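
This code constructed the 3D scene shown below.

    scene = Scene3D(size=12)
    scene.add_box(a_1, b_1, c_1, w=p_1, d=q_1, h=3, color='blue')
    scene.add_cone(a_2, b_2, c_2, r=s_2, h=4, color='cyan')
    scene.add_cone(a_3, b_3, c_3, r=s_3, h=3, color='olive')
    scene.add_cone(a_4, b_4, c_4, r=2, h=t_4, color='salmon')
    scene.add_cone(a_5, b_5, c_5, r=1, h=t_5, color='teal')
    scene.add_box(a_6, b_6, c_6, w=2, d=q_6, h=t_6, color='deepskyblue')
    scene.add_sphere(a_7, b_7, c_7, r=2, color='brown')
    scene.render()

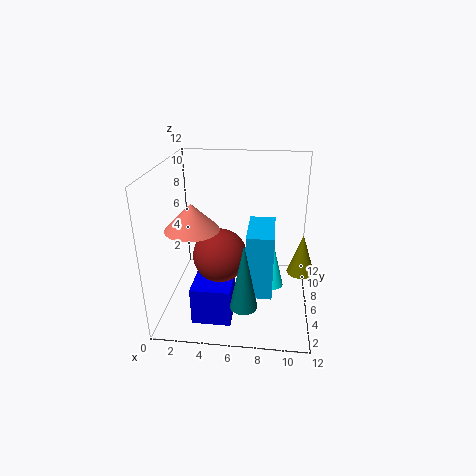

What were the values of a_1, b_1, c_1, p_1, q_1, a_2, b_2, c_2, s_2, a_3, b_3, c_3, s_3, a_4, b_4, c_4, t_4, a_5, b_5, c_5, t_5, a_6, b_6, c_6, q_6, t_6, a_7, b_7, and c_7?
a_1 = 3
b_1 = 1
c_1 = 1
p_1 = 3
q_1 = 3
a_2 = 9
b_2 = 7
c_2 = 1
s_2 = 1
a_3 = 11
b_3 = 3
c_3 = 5
s_3 = 1
a_4 = 3
b_4 = 3
c_4 = 8
t_4 = 2
a_5 = 7
b_5 = 1
c_5 = 3
t_5 = 5
a_6 = 7
b_6 = 2
c_6 = 3
q_6 = 4
t_6 = 5
a_7 = 5
b_7 = 3
c_7 = 6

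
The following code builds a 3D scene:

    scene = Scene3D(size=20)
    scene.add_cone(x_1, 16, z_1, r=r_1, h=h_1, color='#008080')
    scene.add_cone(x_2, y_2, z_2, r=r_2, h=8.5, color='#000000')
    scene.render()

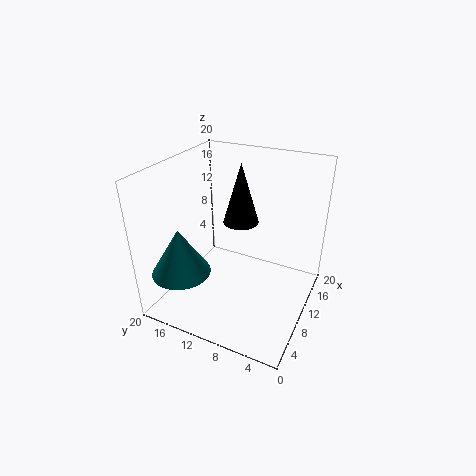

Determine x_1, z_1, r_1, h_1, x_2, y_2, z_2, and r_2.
x_1 = 4.5, z_1 = 6, r_1 = 4, h_1 = 6.5, x_2 = 12, y_2 = 10.5, z_2 = 11.5, r_2 = 2.5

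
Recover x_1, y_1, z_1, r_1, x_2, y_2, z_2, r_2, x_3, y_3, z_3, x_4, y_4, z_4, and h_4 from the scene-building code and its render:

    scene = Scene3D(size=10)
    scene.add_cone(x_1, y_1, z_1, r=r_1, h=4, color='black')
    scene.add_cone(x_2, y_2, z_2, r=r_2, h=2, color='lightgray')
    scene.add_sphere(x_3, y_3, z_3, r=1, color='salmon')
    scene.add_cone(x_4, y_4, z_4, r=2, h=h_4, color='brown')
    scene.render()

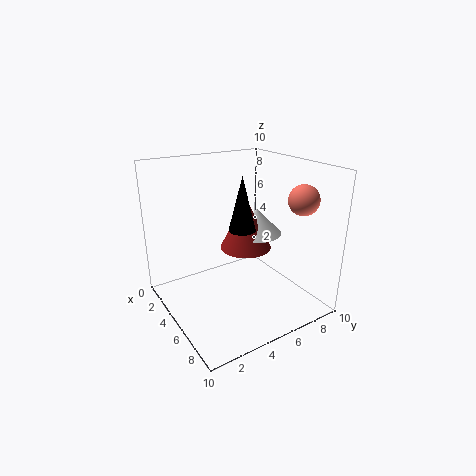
x_1 = 4; y_1 = 6; z_1 = 5; r_1 = 1; x_2 = 3; y_2 = 8; z_2 = 4; r_2 = 2; x_3 = 8; y_3 = 8; z_3 = 8; x_4 = 3; y_4 = 7; z_4 = 3; h_4 = 4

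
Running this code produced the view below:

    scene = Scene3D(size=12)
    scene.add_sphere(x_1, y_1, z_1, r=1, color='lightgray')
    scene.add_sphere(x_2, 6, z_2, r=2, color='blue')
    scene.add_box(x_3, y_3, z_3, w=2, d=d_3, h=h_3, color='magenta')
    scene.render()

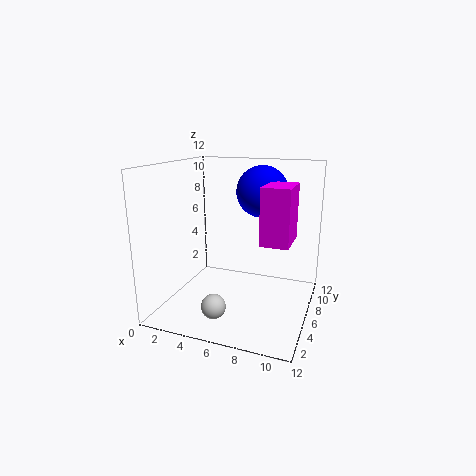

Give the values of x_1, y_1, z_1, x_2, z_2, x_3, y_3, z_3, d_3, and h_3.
x_1 = 5
y_1 = 3
z_1 = 1
x_2 = 8
z_2 = 10
x_3 = 9
y_3 = 2
z_3 = 7
d_3 = 3
h_3 = 4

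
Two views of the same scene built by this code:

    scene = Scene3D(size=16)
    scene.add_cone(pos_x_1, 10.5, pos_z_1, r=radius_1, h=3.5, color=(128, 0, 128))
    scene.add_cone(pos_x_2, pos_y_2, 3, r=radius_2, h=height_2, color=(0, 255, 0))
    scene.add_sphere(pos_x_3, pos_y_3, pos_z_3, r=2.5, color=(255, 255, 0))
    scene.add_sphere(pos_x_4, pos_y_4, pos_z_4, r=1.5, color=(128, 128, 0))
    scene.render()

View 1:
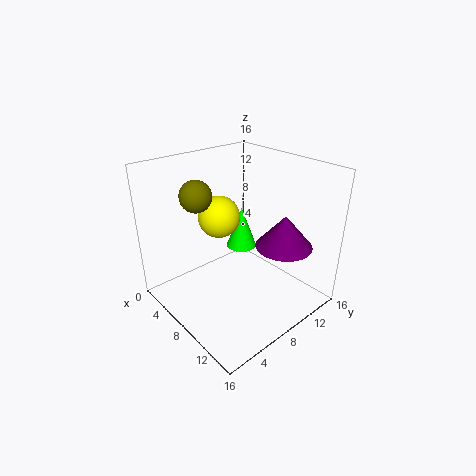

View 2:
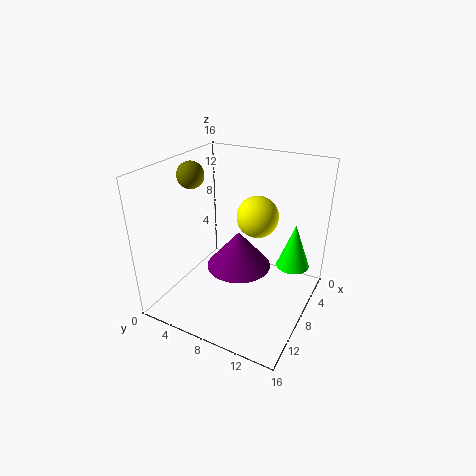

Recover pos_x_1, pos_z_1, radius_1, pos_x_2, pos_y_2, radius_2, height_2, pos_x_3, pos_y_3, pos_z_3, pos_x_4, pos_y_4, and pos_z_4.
pos_x_1 = 12.5, pos_z_1 = 8, radius_1 = 3, pos_x_2 = 3, pos_y_2 = 13, radius_2 = 2, height_2 = 5.5, pos_x_3 = 4, pos_y_3 = 8.5, pos_z_3 = 9, pos_x_4 = 8.5, pos_y_4 = 2.5, pos_z_4 = 14.5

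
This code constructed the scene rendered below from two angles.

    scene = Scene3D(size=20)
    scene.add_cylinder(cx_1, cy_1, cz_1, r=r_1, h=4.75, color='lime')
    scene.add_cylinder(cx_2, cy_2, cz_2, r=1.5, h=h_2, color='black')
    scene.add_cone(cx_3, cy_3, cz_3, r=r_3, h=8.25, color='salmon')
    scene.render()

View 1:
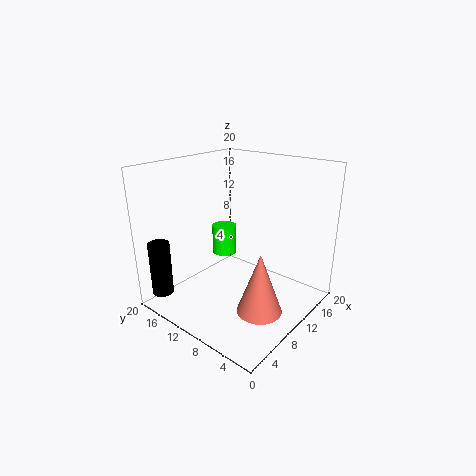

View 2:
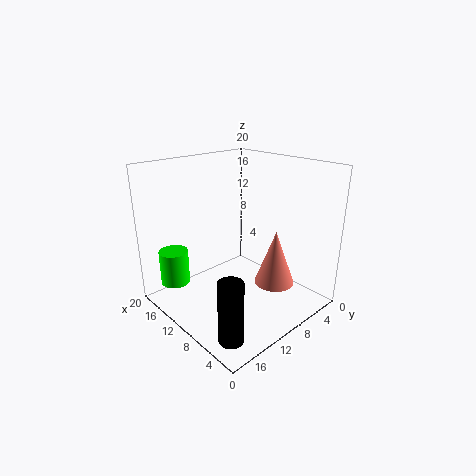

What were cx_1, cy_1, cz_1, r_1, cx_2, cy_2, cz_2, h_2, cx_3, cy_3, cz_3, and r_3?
cx_1 = 15.25; cy_1 = 17.25; cz_1 = 3.75; r_1 = 2; cx_2 = 2.5; cy_2 = 18; cz_2 = 1.75; h_2 = 7.75; cx_3 = 7.75; cy_3 = 4.5; cz_3 = 1.75; r_3 = 3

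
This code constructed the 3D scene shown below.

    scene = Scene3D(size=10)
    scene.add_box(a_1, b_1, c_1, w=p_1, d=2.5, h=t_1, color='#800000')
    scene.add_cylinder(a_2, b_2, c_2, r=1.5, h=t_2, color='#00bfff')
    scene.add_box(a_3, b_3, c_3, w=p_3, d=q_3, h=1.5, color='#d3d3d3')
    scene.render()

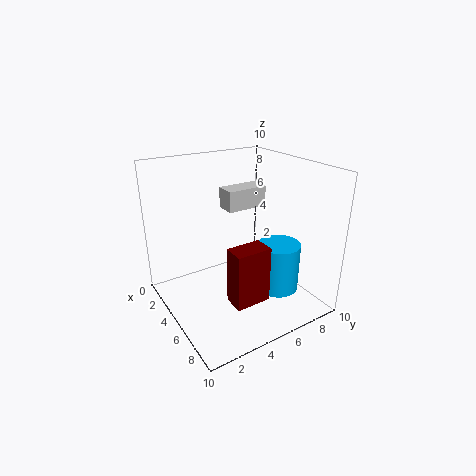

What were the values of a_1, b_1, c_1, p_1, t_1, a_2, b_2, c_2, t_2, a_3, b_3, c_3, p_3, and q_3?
a_1 = 6, b_1 = 3.5, c_1 = 1, p_1 = 1.5, t_1 = 4, a_2 = 6.5, b_2 = 7.5, c_2 = 1, t_2 = 3.5, a_3 = 2.5, b_3 = 5, c_3 = 6.5, p_3 = 1.5, q_3 = 3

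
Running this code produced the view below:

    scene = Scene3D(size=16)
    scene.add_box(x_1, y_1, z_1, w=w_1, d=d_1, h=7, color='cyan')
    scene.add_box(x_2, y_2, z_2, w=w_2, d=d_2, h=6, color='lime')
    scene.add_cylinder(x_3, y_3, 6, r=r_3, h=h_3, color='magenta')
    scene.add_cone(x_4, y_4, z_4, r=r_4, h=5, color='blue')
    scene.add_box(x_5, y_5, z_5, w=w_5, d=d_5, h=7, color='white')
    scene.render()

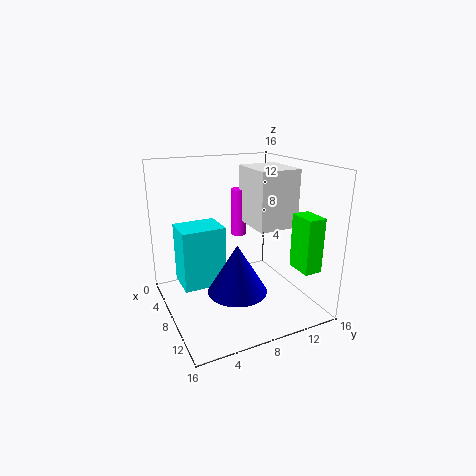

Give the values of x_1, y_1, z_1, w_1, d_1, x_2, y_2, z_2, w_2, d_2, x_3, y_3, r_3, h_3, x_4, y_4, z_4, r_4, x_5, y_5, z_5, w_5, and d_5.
x_1 = 3
y_1 = 2
z_1 = 2
w_1 = 4
d_1 = 5
x_2 = 11
y_2 = 13
z_2 = 5
w_2 = 3
d_2 = 2
x_3 = 2
y_3 = 11
r_3 = 1
h_3 = 6
x_4 = 12
y_4 = 6
z_4 = 4
r_4 = 3
x_5 = 2
y_5 = 11
z_5 = 8
w_5 = 6
d_5 = 5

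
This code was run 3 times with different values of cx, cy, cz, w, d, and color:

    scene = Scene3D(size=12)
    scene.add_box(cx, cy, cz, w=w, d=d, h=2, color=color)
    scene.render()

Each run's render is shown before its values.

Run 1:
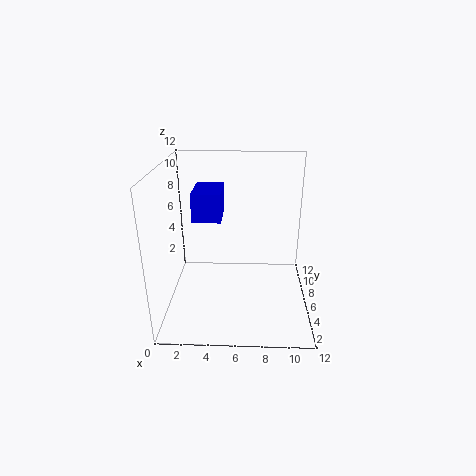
cx = 3
cy = 2
cz = 9
w = 2
d = 3
color = 'blue'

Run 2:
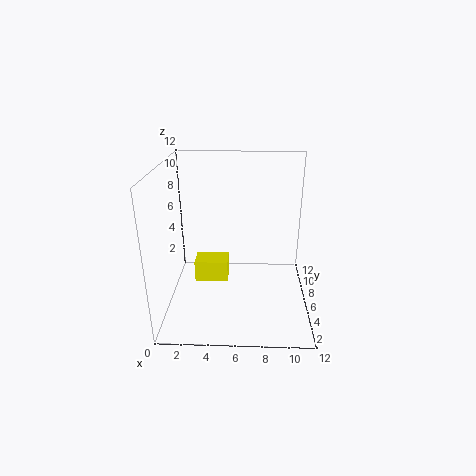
cx = 2
cy = 7
cz = 1
w = 3
d = 2
color = 'yellow'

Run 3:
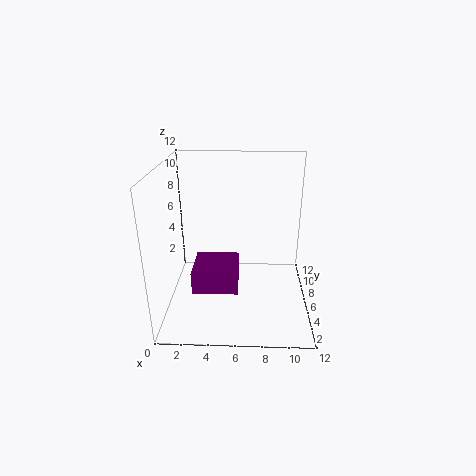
cx = 2
cy = 5
cz = 1
w = 4
d = 4
color = 'purple'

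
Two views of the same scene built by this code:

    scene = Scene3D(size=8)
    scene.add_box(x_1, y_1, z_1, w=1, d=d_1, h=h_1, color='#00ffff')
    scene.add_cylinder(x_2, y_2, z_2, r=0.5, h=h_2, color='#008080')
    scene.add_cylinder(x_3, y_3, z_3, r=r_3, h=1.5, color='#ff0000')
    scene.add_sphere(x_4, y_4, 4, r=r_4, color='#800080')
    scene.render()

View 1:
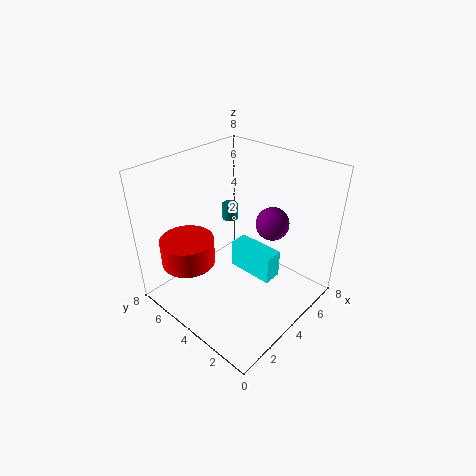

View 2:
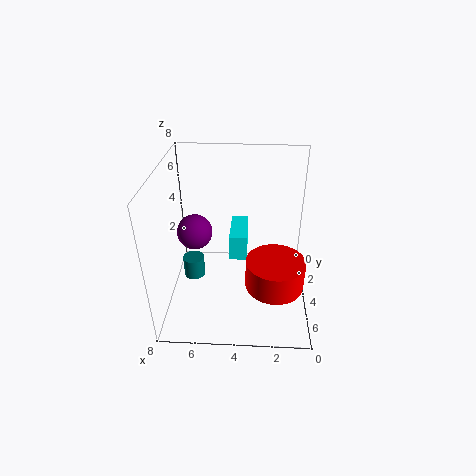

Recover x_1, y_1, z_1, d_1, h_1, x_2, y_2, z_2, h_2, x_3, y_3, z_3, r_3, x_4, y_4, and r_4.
x_1 = 3.5; y_1 = 1.5; z_1 = 2.5; d_1 = 2.5; h_1 = 1.5; x_2 = 6; y_2 = 6.5; z_2 = 3.5; h_2 = 1; x_3 = 2; y_3 = 6; z_3 = 2.5; r_3 = 1.5; x_4 = 6.5; y_4 = 3.5; r_4 = 1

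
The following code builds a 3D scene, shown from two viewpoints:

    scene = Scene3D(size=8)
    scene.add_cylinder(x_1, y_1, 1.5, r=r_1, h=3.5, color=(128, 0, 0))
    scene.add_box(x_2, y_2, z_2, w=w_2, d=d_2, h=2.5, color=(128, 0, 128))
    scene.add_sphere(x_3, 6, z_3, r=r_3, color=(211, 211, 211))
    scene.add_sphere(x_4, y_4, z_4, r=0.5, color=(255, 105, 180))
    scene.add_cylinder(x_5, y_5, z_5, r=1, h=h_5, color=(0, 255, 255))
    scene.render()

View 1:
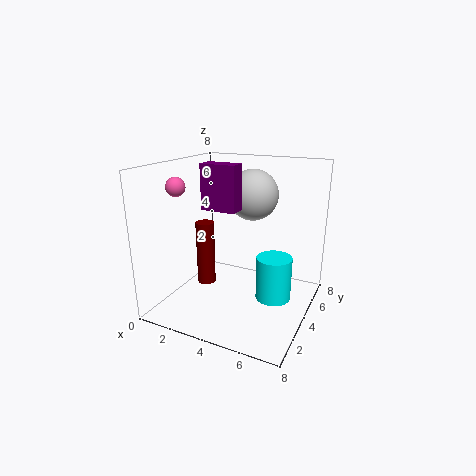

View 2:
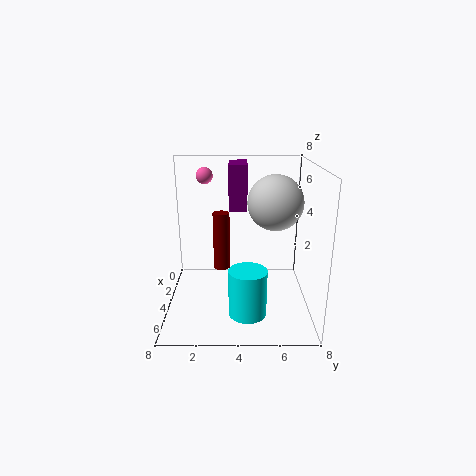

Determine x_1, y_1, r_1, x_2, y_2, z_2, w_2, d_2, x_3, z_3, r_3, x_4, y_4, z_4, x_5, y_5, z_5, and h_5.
x_1 = 2.5, y_1 = 3, r_1 = 0.5, x_2 = 2, y_2 = 3.5, z_2 = 5.5, w_2 = 2, d_2 = 1, x_3 = 4, z_3 = 6, r_3 = 1.5, x_4 = 1.5, y_4 = 2, z_4 = 7, x_5 = 6, y_5 = 4.5, z_5 = 0.5, h_5 = 2.5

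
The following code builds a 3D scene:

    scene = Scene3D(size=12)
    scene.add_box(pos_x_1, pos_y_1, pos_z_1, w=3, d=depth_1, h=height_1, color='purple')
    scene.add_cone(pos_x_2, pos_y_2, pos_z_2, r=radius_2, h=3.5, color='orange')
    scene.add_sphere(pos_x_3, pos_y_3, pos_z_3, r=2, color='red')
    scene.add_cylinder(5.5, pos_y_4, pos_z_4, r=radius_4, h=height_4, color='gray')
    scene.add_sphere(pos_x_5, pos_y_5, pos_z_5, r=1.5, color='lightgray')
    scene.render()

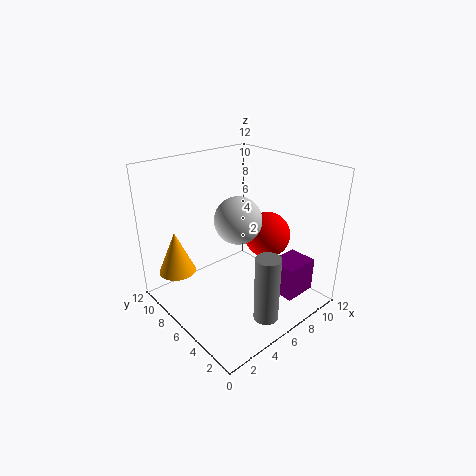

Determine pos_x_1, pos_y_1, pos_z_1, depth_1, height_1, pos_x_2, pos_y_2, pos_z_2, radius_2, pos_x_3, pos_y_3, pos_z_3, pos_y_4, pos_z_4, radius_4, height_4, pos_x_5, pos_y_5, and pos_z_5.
pos_x_1 = 8.5; pos_y_1 = 2; pos_z_1 = 0.5; depth_1 = 2.5; height_1 = 3; pos_x_2 = 1.5; pos_y_2 = 8.5; pos_z_2 = 3.5; radius_2 = 1.5; pos_x_3 = 9; pos_y_3 = 5.5; pos_z_3 = 5.5; pos_y_4 = 2; pos_z_4 = 0.5; radius_4 = 1; height_4 = 5.5; pos_x_5 = 2.5; pos_y_5 = 2; pos_z_5 = 10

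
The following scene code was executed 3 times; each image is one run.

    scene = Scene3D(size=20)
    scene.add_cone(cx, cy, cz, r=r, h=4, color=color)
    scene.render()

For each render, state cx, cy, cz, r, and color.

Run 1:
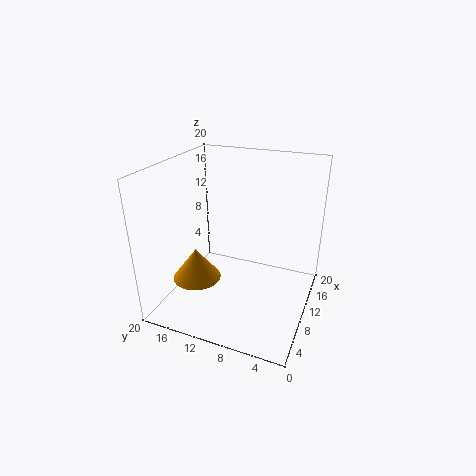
cx = 3.5; cy = 13; cz = 7; r = 3; color = 'orange'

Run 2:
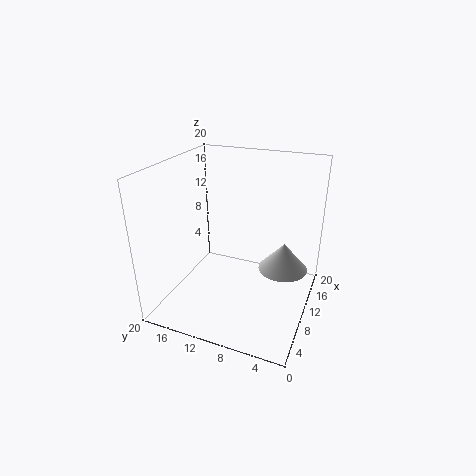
cx = 12.5; cy = 4; cz = 5; r = 3.5; color = 'lightgray'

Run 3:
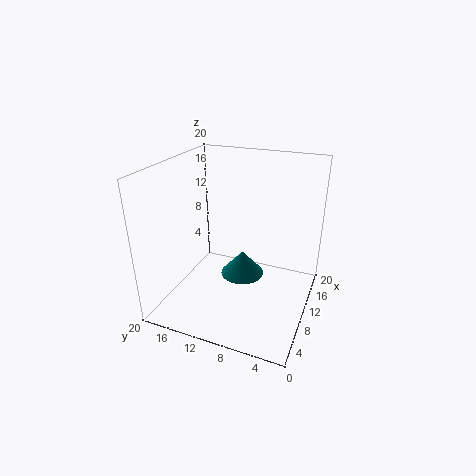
cx = 15.5; cy = 11.5; cz = 0.5; r = 3.5; color = 'teal'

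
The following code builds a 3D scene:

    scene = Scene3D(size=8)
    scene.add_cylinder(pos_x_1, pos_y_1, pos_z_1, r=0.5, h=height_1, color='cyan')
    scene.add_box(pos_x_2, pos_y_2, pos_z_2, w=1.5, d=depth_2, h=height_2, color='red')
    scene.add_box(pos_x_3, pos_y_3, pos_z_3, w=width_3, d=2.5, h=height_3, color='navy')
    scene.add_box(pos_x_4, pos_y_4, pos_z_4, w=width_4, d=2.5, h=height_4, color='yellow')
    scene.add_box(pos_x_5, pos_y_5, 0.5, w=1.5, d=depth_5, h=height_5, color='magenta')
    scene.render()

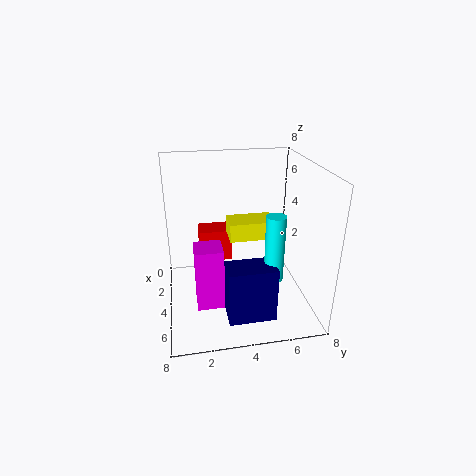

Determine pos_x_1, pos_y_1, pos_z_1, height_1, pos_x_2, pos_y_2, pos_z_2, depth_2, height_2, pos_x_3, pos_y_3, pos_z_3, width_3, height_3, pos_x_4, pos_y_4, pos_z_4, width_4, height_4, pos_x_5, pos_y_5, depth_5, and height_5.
pos_x_1 = 6
pos_y_1 = 5.5
pos_z_1 = 2.5
height_1 = 3.5
pos_x_2 = 0.5
pos_y_2 = 2
pos_z_2 = 1.5
depth_2 = 2
height_2 = 2
pos_x_3 = 5.5
pos_y_3 = 3
pos_z_3 = 0.5
width_3 = 1.5
height_3 = 3
pos_x_4 = 3
pos_y_4 = 3.5
pos_z_4 = 4
width_4 = 1.5
height_4 = 1
pos_x_5 = 4
pos_y_5 = 1.5
depth_5 = 1.5
height_5 = 3.5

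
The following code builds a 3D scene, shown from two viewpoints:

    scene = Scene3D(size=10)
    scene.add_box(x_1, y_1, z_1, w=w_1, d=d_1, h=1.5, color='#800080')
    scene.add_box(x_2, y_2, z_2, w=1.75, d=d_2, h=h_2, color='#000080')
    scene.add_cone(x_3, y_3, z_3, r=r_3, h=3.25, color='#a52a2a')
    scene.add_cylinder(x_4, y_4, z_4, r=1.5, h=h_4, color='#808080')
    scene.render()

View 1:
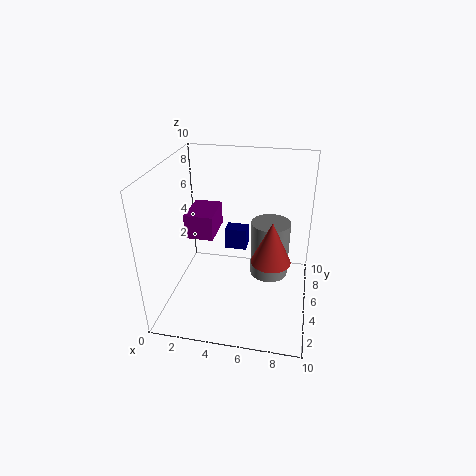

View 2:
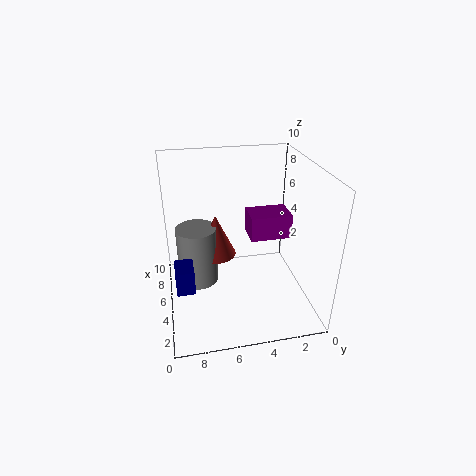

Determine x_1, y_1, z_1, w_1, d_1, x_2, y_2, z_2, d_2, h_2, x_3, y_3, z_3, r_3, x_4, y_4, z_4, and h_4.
x_1 = 2.25; y_1 = 2.25; z_1 = 6.25; w_1 = 1.75; d_1 = 2.5; x_2 = 3.25; y_2 = 8.25; z_2 = 2; d_2 = 1.25; h_2 = 1.75; x_3 = 7.25; y_3 = 6.25; z_3 = 2.5; r_3 = 1.5; x_4 = 7; y_4 = 7.75; z_4 = 0.5; h_4 = 4.5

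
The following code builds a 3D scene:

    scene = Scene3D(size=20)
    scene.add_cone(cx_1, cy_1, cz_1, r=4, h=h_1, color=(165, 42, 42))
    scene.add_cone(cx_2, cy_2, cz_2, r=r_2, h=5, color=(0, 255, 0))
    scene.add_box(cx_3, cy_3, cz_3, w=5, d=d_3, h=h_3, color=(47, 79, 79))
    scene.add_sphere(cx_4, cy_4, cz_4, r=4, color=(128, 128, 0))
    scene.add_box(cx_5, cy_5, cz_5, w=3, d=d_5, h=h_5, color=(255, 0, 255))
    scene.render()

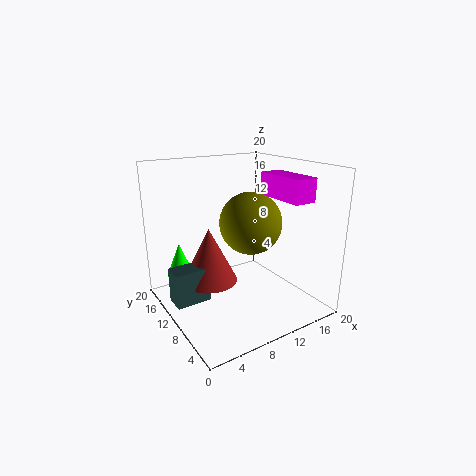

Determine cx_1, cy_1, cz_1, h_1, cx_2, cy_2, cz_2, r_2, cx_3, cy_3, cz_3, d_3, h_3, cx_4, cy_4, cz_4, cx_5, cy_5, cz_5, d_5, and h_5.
cx_1 = 7
cy_1 = 13
cz_1 = 3
h_1 = 8
cx_2 = 4
cy_2 = 17
cz_2 = 3
r_2 = 2
cx_3 = 1
cy_3 = 11
cz_3 = 1
d_3 = 3
h_3 = 5
cx_4 = 10
cy_4 = 7
cz_4 = 13
cx_5 = 13
cy_5 = 2
cz_5 = 16
d_5 = 7
h_5 = 3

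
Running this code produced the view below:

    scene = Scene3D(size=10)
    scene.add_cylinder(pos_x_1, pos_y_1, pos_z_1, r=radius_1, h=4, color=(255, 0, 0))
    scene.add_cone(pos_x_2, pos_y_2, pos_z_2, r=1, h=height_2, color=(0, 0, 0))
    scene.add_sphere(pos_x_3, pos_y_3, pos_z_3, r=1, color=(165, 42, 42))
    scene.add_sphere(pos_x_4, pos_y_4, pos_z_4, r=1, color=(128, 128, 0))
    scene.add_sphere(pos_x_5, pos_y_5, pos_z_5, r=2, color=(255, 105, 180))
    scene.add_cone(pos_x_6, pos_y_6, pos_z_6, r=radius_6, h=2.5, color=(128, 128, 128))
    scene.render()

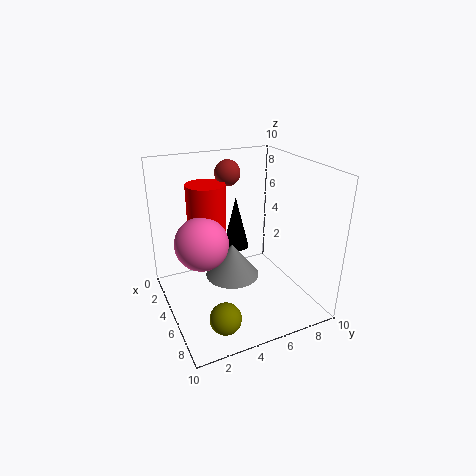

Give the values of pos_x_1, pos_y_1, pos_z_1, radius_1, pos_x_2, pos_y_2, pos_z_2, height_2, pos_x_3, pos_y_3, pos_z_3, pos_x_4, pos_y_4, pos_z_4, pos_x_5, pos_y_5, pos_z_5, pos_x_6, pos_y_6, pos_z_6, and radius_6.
pos_x_1 = 1.5, pos_y_1 = 4, pos_z_1 = 4, radius_1 = 1.5, pos_x_2 = 2.5, pos_y_2 = 6, pos_z_2 = 3, height_2 = 4, pos_x_3 = 1, pos_y_3 = 6, pos_z_3 = 8.5, pos_x_4 = 8.5, pos_y_4 = 2.5, pos_z_4 = 1.5, pos_x_5 = 3, pos_y_5 = 3, pos_z_5 = 4, pos_x_6 = 4, pos_y_6 = 5, pos_z_6 = 1.5, radius_6 = 2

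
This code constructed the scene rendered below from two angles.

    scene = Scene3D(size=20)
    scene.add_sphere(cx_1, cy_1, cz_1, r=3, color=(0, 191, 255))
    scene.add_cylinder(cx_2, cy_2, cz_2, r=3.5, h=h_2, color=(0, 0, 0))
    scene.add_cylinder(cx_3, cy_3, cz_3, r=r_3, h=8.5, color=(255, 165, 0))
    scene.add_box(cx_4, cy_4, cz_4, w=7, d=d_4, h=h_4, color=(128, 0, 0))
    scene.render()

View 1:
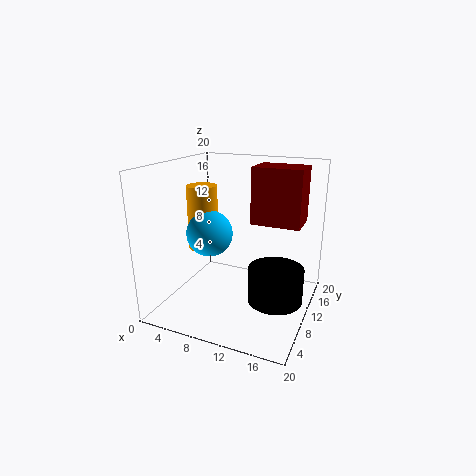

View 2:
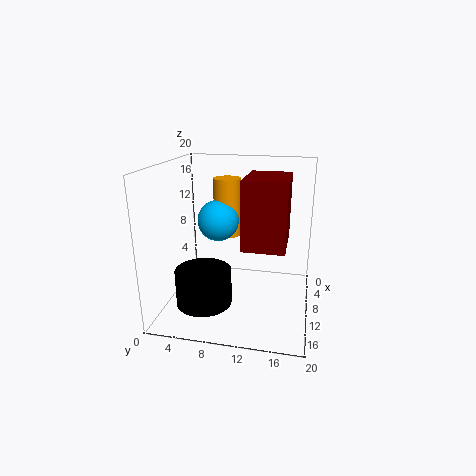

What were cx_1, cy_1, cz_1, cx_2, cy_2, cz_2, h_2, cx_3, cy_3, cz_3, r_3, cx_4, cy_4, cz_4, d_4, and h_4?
cx_1 = 7.5, cy_1 = 6.5, cz_1 = 11.5, cx_2 = 16.5, cy_2 = 7, cz_2 = 3.5, h_2 = 4.5, cx_3 = 6, cy_3 = 7.5, cz_3 = 9, r_3 = 2, cx_4 = 11, cy_4 = 12, cz_4 = 11.5, d_4 = 5, h_4 = 8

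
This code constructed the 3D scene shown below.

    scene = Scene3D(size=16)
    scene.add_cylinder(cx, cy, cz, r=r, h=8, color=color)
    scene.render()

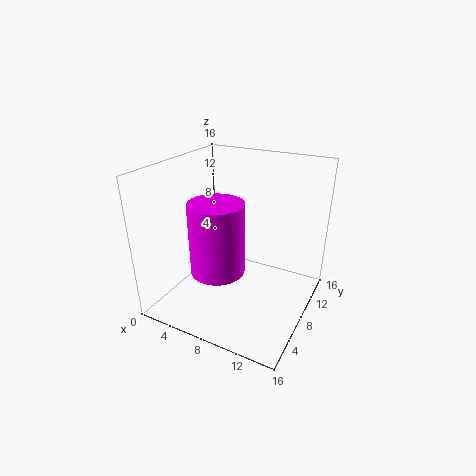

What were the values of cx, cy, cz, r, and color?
cx = 6.5; cy = 6; cz = 4.5; r = 3; color = 'magenta'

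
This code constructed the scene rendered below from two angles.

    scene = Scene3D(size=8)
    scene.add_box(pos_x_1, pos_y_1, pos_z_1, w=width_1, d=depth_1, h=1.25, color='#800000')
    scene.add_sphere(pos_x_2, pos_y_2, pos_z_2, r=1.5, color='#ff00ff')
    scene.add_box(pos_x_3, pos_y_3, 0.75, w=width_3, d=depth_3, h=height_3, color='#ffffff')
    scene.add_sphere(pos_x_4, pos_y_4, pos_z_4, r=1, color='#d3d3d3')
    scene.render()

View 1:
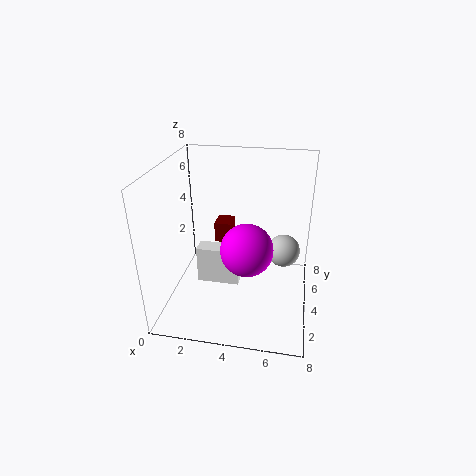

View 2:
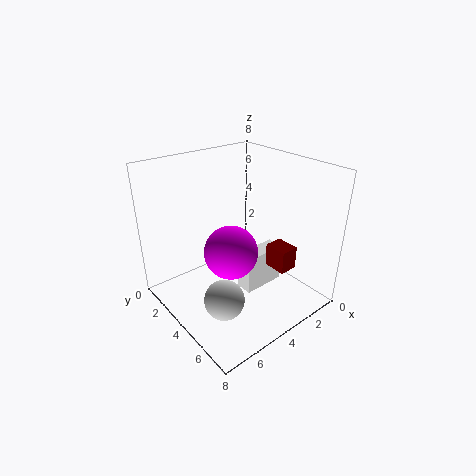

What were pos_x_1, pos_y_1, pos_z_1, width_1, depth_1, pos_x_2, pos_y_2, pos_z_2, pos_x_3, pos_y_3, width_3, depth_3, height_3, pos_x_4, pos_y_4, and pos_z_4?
pos_x_1 = 2.25, pos_y_1 = 5.5, pos_z_1 = 2.75, width_1 = 1, depth_1 = 1.25, pos_x_2 = 4.5, pos_y_2 = 4, pos_z_2 = 3.25, pos_x_3 = 1.5, pos_y_3 = 4, width_3 = 2.5, depth_3 = 1, height_3 = 2.25, pos_x_4 = 6.5, pos_y_4 = 6, pos_z_4 = 2.25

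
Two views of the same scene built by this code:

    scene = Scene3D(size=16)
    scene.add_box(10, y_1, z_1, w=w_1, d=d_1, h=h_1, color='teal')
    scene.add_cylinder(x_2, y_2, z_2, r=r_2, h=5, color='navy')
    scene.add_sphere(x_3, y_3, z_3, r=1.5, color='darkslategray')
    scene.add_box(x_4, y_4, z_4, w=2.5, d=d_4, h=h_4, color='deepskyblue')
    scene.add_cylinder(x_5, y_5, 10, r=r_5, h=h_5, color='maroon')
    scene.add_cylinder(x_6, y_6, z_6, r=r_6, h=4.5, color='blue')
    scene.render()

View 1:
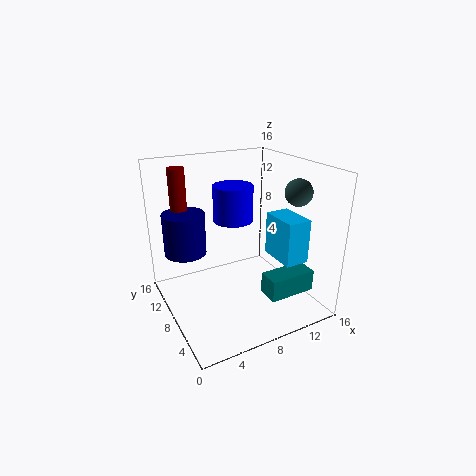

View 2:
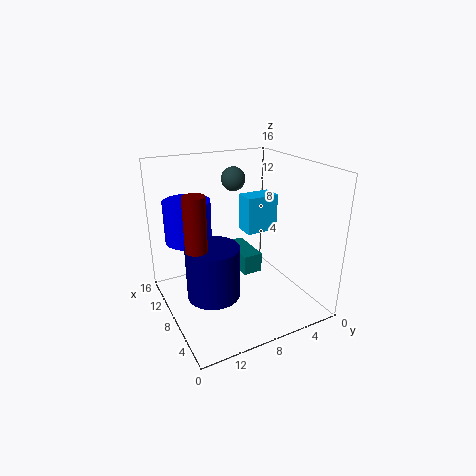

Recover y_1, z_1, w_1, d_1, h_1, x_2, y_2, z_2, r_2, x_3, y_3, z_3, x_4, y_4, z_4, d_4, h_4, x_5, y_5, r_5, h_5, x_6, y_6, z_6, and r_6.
y_1 = 3.5; z_1 = 1.5; w_1 = 5.5; d_1 = 2.5; h_1 = 2.5; x_2 = 3.5; y_2 = 13; z_2 = 5; r_2 = 2.5; x_3 = 14; y_3 = 5.5; z_3 = 13; x_4 = 10; y_4 = 1.5; z_4 = 7; d_4 = 4; h_4 = 4.5; x_5 = 3.5; y_5 = 14.5; r_5 = 1; h_5 = 5; x_6 = 10; y_6 = 13; z_6 = 8; r_6 = 2.5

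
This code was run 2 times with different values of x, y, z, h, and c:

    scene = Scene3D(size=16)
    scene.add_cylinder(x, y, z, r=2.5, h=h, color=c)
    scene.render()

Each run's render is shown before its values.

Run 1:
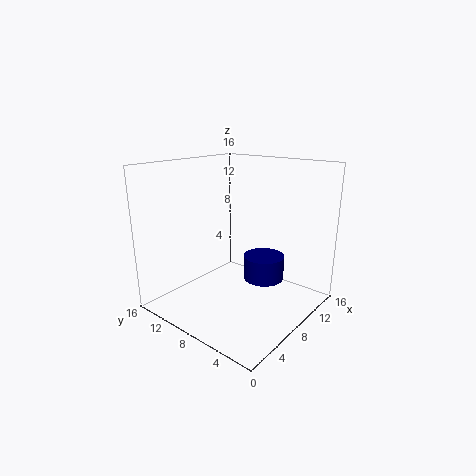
x = 12.5, y = 7.5, z = 1.5, h = 3, c = 'navy'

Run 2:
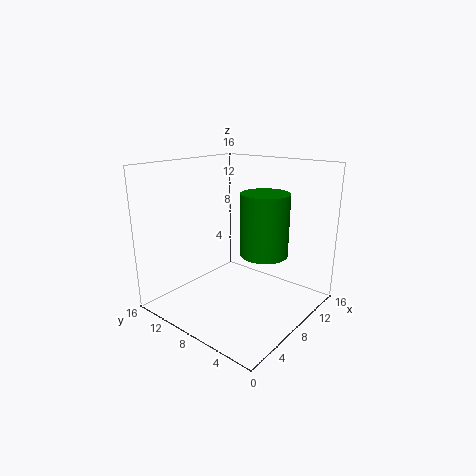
x = 8, y = 4.5, z = 7, h = 6.5, c = 'green'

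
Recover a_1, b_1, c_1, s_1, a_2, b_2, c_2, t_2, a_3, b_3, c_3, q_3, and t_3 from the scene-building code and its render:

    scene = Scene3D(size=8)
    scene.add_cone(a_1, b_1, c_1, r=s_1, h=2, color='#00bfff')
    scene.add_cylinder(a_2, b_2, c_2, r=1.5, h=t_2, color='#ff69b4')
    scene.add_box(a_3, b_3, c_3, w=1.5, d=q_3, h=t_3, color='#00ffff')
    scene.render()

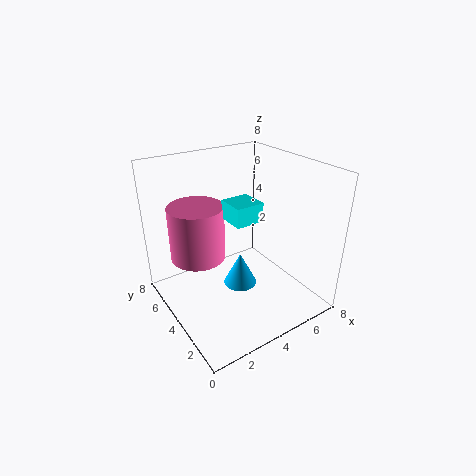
a_1 = 4.5, b_1 = 4.5, c_1 = 0.5, s_1 = 1, a_2 = 2, b_2 = 5, c_2 = 3, t_2 = 3, a_3 = 3, b_3 = 2.5, c_3 = 5.5, q_3 = 1.5, t_3 = 1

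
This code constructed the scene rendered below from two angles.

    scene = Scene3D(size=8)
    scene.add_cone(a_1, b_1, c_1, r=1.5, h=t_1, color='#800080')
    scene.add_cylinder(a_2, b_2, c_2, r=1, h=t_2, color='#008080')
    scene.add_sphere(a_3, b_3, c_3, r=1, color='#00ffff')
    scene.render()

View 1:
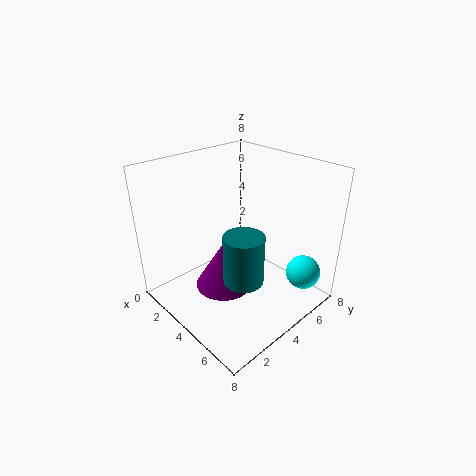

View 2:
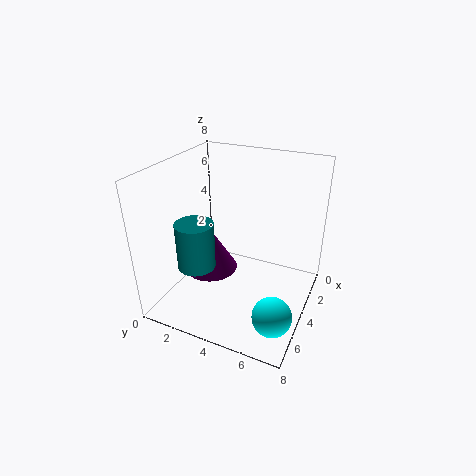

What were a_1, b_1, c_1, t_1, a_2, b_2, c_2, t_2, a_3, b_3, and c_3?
a_1 = 4.5
b_1 = 2.5
c_1 = 2
t_1 = 2.5
a_2 = 6
b_2 = 2.5
c_2 = 3
t_2 = 2.5
a_3 = 6.5
b_3 = 7
c_3 = 1.5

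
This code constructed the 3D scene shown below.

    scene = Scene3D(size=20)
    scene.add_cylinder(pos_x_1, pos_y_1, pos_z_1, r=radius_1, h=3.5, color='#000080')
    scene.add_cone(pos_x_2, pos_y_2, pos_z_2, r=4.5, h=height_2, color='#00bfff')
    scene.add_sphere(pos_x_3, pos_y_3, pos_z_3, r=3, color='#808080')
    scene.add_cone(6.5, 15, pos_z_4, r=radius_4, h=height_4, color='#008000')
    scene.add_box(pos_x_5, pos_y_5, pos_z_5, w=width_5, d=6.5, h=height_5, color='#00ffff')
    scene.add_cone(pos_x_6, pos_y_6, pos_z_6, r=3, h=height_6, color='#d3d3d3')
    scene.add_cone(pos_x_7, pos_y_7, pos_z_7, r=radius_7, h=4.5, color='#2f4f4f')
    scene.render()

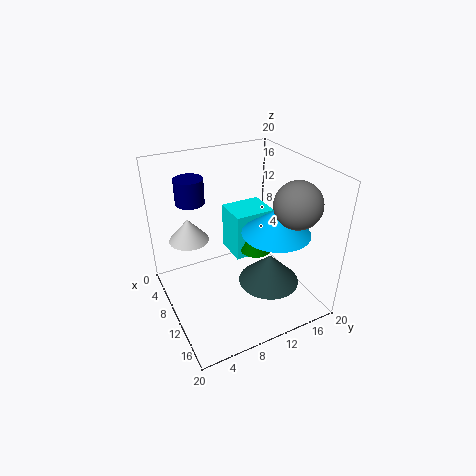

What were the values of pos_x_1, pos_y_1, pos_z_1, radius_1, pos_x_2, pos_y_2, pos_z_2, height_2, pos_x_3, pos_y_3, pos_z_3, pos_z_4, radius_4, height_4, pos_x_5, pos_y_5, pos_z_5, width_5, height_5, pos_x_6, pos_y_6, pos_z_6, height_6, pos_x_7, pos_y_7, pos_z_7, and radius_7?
pos_x_1 = 5.5; pos_y_1 = 5; pos_z_1 = 14.5; radius_1 = 2; pos_x_2 = 14; pos_y_2 = 13.5; pos_z_2 = 12; height_2 = 3.5; pos_x_3 = 16; pos_y_3 = 15; pos_z_3 = 16.5; pos_z_4 = 4.5; radius_4 = 2.5; height_4 = 4.5; pos_x_5 = 0.5; pos_y_5 = 12; pos_z_5 = 3; width_5 = 5.5; height_5 = 7.5; pos_x_6 = 3.5; pos_y_6 = 5; pos_z_6 = 7.5; height_6 = 3.5; pos_x_7 = 11.5; pos_y_7 = 14.5; pos_z_7 = 2; radius_7 = 4.5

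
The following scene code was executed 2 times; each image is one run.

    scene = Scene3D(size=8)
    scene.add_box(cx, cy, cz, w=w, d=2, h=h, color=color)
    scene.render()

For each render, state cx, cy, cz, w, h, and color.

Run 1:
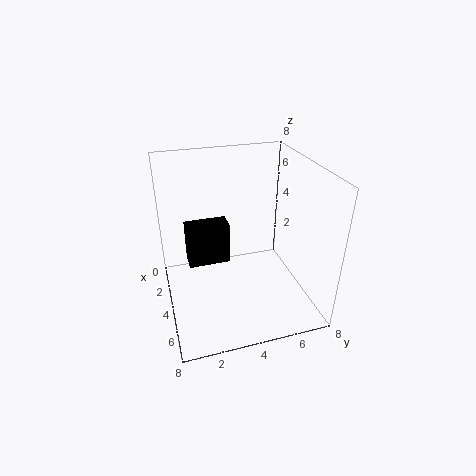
cx = 5, cy = 1, cz = 4, w = 1, h = 2, color = 'black'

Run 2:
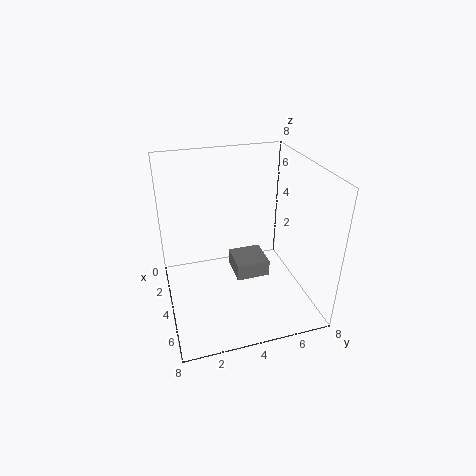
cx = 2, cy = 4, cz = 1, w = 2, h = 1, color = 'gray'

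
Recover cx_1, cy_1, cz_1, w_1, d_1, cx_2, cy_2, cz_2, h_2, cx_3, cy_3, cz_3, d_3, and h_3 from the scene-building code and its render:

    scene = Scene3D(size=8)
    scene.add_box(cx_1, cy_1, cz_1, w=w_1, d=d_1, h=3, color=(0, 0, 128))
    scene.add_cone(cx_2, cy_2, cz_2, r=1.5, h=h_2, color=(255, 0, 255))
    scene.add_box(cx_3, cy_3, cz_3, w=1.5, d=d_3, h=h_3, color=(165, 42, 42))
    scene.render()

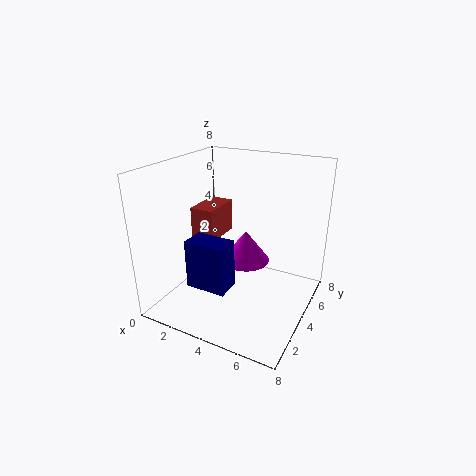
cx_1 = 1, cy_1 = 3, cz_1 = 0.5, w_1 = 2.5, d_1 = 1.5, cx_2 = 3.5, cy_2 = 6, cz_2 = 1.5, h_2 = 2, cx_3 = 0.5, cy_3 = 4.5, cz_3 = 3, d_3 = 2.5, h_3 = 2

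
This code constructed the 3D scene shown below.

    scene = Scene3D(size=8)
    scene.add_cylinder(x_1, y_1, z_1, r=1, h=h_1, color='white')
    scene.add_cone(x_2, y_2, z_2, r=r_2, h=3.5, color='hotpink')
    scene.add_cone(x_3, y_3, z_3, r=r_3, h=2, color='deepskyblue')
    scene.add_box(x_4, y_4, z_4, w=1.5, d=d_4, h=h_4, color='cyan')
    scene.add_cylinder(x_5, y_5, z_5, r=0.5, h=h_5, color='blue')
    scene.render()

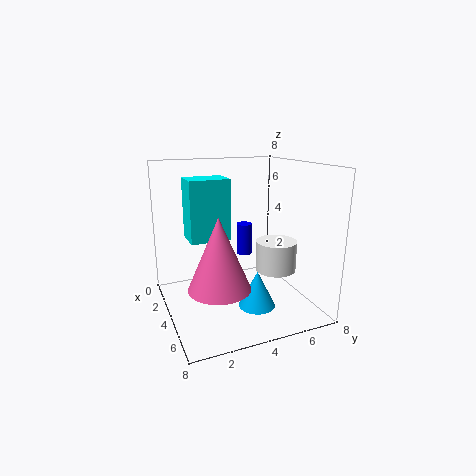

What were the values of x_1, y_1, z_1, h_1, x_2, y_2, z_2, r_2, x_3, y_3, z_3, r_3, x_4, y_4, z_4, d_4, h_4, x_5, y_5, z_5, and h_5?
x_1 = 6.5, y_1 = 5, z_1 = 3, h_1 = 1.5, x_2 = 6.5, y_2 = 2, z_2 = 2.5, r_2 = 1.5, x_3 = 5.5, y_3 = 4.5, z_3 = 0.5, r_3 = 1, x_4 = 4, y_4 = 1, z_4 = 4.5, d_4 = 2, h_4 = 3, x_5 = 1.5, y_5 = 5.5, z_5 = 2, h_5 = 2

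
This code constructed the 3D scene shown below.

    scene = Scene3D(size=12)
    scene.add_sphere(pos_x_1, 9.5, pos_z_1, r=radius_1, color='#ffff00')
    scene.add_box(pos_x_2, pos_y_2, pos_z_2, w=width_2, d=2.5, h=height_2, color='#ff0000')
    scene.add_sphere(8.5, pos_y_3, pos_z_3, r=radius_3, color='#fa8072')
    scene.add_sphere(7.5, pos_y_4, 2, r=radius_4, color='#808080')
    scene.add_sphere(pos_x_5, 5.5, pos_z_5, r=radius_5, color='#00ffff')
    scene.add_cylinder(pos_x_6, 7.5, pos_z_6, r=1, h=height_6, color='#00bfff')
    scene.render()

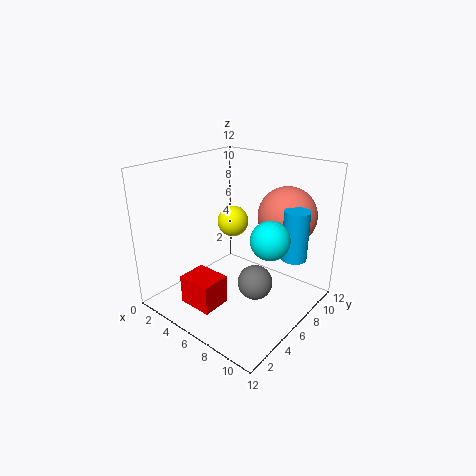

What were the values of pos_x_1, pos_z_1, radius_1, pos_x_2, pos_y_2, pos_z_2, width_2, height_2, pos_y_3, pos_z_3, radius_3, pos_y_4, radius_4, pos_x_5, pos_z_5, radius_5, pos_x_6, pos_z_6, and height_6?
pos_x_1 = 2.5
pos_z_1 = 5.5
radius_1 = 1.5
pos_x_2 = 3
pos_y_2 = 2
pos_z_2 = 0.5
width_2 = 3
height_2 = 2.5
pos_y_3 = 9.5
pos_z_3 = 7.5
radius_3 = 2.5
pos_y_4 = 6.5
radius_4 = 1.5
pos_x_5 = 9.5
pos_z_5 = 7
radius_5 = 1.5
pos_x_6 = 10.5
pos_z_6 = 5
height_6 = 4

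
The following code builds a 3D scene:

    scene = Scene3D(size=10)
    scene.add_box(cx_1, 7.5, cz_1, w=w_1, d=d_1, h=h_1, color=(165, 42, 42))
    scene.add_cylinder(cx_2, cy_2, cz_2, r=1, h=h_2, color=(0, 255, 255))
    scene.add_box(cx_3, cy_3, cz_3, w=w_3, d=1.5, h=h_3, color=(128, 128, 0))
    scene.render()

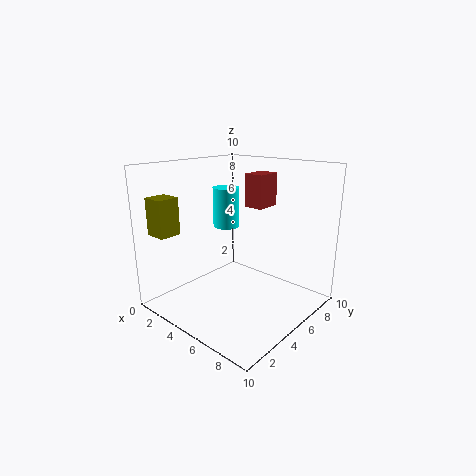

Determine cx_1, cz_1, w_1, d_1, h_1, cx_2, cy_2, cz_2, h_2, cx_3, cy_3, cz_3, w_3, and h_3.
cx_1 = 3.5; cz_1 = 6.5; w_1 = 1.5; d_1 = 2; h_1 = 2.5; cx_2 = 2.5; cy_2 = 6.5; cz_2 = 5; h_2 = 3; cx_3 = 1; cy_3 = 0.5; cz_3 = 5.5; w_3 = 1.5; h_3 = 2.5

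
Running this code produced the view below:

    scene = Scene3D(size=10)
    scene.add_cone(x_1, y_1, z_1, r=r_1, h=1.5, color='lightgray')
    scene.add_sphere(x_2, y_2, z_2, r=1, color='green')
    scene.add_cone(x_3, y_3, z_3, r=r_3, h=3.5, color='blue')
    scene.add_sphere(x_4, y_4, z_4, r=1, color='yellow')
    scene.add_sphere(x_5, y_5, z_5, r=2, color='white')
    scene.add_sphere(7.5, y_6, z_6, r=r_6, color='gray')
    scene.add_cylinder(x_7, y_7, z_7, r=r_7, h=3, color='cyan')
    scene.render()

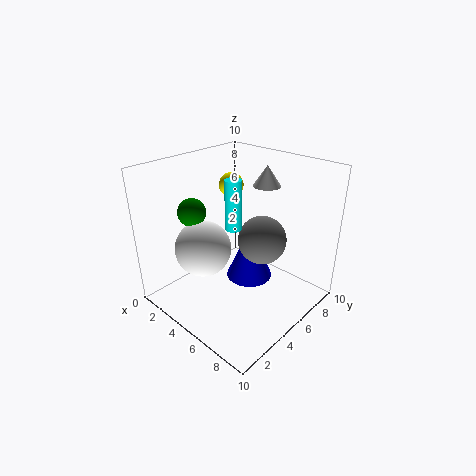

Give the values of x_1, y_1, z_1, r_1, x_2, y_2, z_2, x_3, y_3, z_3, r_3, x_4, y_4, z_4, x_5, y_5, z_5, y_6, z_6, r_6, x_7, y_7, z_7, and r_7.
x_1 = 5, y_1 = 8, z_1 = 8, r_1 = 1, x_2 = 2, y_2 = 3.5, z_2 = 6.5, x_3 = 6.5, y_3 = 4.5, z_3 = 3, r_3 = 1.5, x_4 = 1, y_4 = 8.5, z_4 = 7, x_5 = 3, y_5 = 3.5, z_5 = 4, y_6 = 4.5, z_6 = 6, r_6 = 1.5, x_7 = 6.5, y_7 = 3, z_7 = 7, r_7 = 0.5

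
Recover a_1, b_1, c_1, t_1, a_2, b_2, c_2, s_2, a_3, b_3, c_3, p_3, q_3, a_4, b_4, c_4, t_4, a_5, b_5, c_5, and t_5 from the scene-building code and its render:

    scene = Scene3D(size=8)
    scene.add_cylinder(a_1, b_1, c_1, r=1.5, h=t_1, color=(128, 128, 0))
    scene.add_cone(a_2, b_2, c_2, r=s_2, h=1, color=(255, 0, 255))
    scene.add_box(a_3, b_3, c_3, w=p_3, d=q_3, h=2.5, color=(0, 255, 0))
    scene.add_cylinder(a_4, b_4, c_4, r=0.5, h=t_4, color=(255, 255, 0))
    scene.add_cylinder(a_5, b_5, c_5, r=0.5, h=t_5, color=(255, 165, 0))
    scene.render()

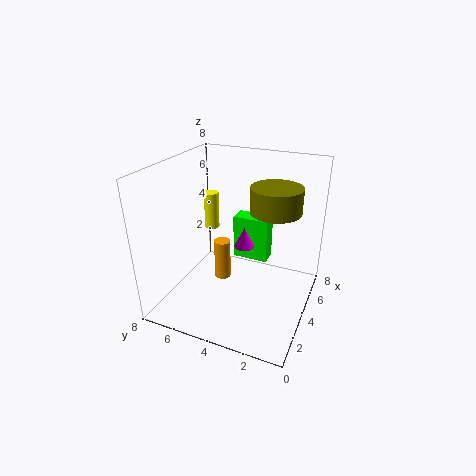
a_1 = 6, b_1 = 2.5, c_1 = 5, t_1 = 1.5, a_2 = 2.5, b_2 = 3, c_2 = 4.5, s_2 = 0.5, a_3 = 4.5, b_3 = 2.5, c_3 = 2.5, p_3 = 1, q_3 = 2, a_4 = 7.5, b_4 = 7.5, c_4 = 2.5, t_4 = 2.5, a_5 = 5, b_5 = 5.5, c_5 = 0.5, t_5 = 2.5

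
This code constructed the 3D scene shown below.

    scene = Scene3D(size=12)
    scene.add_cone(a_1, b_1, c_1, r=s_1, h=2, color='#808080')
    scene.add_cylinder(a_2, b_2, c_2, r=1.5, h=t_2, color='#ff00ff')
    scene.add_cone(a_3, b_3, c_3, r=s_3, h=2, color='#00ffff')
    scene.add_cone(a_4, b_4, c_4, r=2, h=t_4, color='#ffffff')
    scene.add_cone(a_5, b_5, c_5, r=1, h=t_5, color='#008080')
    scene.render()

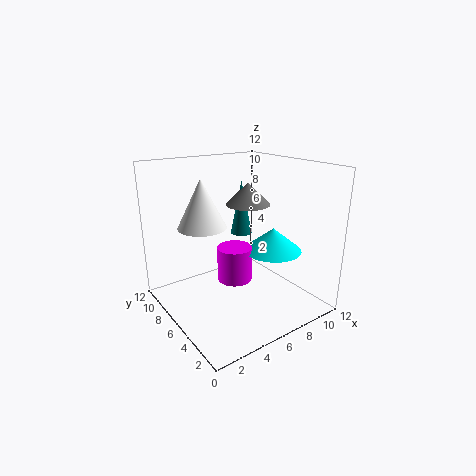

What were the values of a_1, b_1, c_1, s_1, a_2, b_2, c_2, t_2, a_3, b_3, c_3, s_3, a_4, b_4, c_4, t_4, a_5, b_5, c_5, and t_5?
a_1 = 8.5; b_1 = 8; c_1 = 8; s_1 = 2; a_2 = 6; b_2 = 6.5; c_2 = 2; t_2 = 3; a_3 = 9; b_3 = 5; c_3 = 4.5; s_3 = 2.5; a_4 = 3.5; b_4 = 7.5; c_4 = 7; t_4 = 4; a_5 = 8.5; b_5 = 9; c_5 = 5; t_5 = 5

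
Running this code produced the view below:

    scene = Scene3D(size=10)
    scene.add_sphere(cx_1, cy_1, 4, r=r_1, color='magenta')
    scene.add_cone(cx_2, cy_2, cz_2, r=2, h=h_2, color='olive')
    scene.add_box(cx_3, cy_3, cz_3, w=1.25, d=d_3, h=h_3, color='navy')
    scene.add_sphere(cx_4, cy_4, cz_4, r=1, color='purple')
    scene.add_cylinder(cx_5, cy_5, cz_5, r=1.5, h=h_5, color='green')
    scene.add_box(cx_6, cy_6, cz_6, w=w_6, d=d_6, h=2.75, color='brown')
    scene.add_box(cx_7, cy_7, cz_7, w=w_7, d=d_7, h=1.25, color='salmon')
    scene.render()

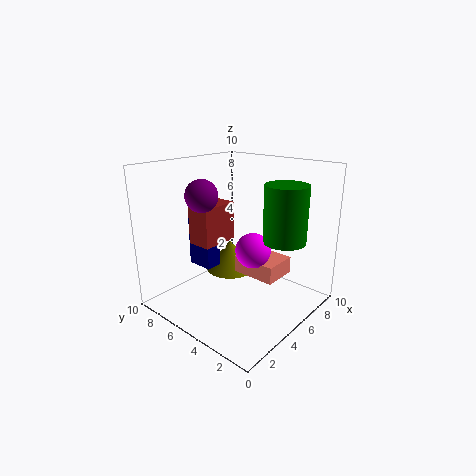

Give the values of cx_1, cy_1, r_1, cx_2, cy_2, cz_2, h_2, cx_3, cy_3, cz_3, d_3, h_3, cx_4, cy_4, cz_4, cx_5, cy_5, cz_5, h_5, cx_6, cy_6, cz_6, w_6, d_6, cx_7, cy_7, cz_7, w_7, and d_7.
cx_1 = 5.75, cy_1 = 4.25, r_1 = 1.25, cx_2 = 7.5, cy_2 = 8, cz_2 = 0.75, h_2 = 2.5, cx_3 = 4, cy_3 = 7, cz_3 = 2.25, d_3 = 2, h_3 = 4, cx_4 = 2, cy_4 = 5.25, cz_4 = 8.5, cx_5 = 7, cy_5 = 2.5, cz_5 = 4.75, h_5 = 4, cx_6 = 3, cy_6 = 6, cz_6 = 4.5, w_6 = 2.75, d_6 = 1.75, cx_7 = 5.5, cy_7 = 2.5, cz_7 = 2, w_7 = 2.5, d_7 = 3.25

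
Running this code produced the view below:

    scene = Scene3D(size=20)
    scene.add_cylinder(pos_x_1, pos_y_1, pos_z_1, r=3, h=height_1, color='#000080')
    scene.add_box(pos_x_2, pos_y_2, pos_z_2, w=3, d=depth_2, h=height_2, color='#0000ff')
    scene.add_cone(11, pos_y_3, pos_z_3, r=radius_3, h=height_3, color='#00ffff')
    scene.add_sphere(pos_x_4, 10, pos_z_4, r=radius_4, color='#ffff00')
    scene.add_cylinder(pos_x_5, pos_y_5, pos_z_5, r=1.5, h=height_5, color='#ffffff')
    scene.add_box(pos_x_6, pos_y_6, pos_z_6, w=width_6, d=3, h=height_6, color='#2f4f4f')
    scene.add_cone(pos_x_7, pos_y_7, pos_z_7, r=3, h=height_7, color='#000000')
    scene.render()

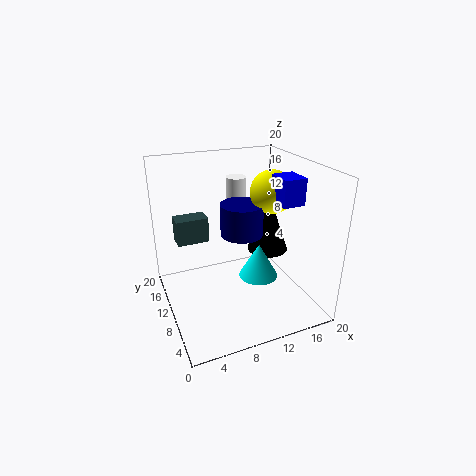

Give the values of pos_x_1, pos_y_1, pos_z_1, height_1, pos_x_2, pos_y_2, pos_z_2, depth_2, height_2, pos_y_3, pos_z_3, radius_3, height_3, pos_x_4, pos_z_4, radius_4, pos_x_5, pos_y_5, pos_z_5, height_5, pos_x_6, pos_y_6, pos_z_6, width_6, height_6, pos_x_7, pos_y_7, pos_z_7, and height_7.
pos_x_1 = 11, pos_y_1 = 11, pos_z_1 = 10, height_1 = 4.5, pos_x_2 = 14, pos_y_2 = 5, pos_z_2 = 15.5, depth_2 = 3.5, height_2 = 3.5, pos_y_3 = 5.5, pos_z_3 = 6.5, radius_3 = 2.5, height_3 = 4.5, pos_x_4 = 15, pos_z_4 = 16, radius_4 = 3, pos_x_5 = 12, pos_y_5 = 15.5, pos_z_5 = 12.5, height_5 = 4.5, pos_x_6 = 3, pos_y_6 = 17, pos_z_6 = 6.5, width_6 = 5, height_6 = 4, pos_x_7 = 15.5, pos_y_7 = 11.5, pos_z_7 = 6.5, height_7 = 8.5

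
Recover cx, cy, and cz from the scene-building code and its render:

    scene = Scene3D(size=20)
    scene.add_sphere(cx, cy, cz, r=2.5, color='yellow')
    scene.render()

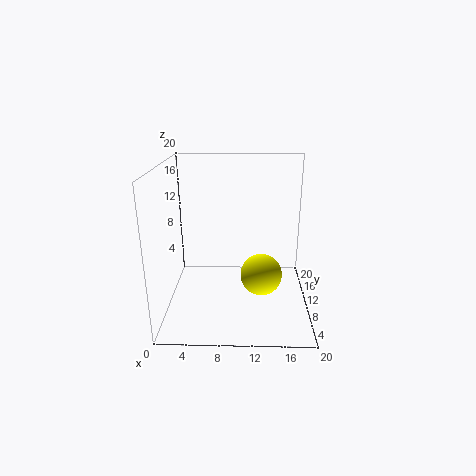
cx = 13
cy = 3.5
cz = 8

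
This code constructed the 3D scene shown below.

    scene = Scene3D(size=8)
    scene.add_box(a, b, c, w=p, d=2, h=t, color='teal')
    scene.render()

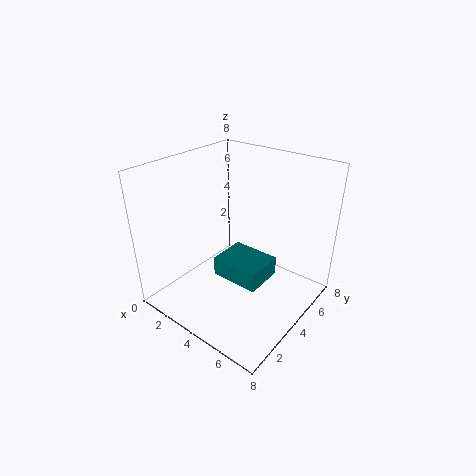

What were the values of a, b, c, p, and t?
a = 4, b = 2, c = 2.75, p = 2.5, t = 1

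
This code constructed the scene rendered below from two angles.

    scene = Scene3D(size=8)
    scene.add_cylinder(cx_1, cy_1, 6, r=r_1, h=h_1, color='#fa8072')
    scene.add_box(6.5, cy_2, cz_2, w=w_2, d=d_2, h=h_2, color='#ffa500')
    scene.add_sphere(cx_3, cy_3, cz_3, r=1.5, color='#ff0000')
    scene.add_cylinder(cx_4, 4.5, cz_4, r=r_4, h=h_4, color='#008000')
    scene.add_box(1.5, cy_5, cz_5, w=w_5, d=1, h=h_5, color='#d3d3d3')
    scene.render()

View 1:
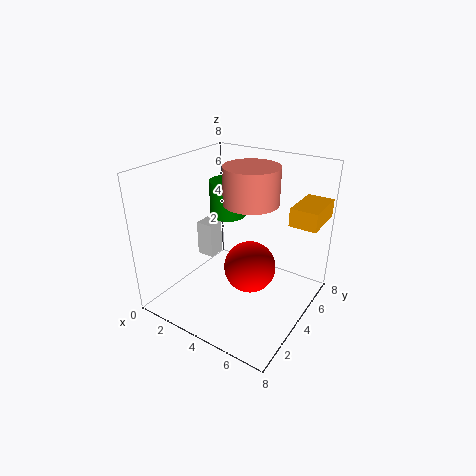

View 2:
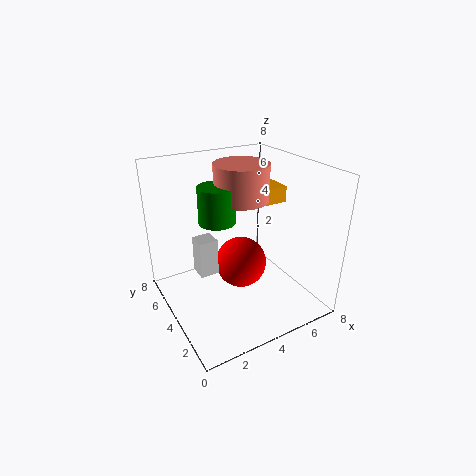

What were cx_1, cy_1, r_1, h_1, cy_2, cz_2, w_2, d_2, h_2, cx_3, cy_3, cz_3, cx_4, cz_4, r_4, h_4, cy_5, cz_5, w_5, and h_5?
cx_1 = 4.5; cy_1 = 4.5; r_1 = 1.5; h_1 = 2; cy_2 = 5; cz_2 = 5; w_2 = 1.5; d_2 = 2.5; h_2 = 1; cx_3 = 4.5; cy_3 = 4.5; cz_3 = 2; cx_4 = 3; cz_4 = 5; r_4 = 1; h_4 = 2; cy_5 = 3.5; cz_5 = 2.5; w_5 = 1; h_5 = 2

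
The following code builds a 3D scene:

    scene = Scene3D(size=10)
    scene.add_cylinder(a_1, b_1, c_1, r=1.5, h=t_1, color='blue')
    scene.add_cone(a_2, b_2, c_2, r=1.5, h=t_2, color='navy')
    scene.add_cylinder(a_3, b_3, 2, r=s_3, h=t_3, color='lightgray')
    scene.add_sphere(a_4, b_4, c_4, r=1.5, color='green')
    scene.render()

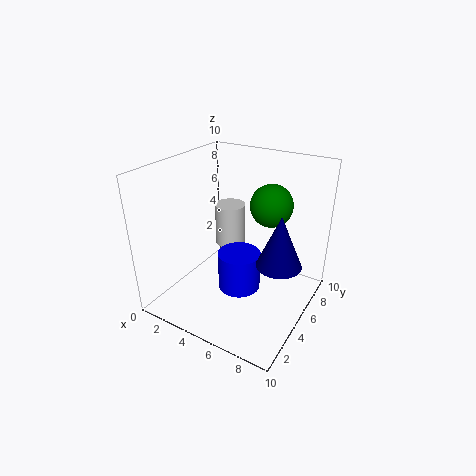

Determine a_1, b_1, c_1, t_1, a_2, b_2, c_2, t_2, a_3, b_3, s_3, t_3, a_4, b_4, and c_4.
a_1 = 5.25, b_1 = 4.75, c_1 = 1.25, t_1 = 2.75, a_2 = 8.25, b_2 = 4.75, c_2 = 4, t_2 = 3.5, a_3 = 2, b_3 = 8.75, s_3 = 1.25, t_3 = 3.5, a_4 = 6.5, b_4 = 7, c_4 = 7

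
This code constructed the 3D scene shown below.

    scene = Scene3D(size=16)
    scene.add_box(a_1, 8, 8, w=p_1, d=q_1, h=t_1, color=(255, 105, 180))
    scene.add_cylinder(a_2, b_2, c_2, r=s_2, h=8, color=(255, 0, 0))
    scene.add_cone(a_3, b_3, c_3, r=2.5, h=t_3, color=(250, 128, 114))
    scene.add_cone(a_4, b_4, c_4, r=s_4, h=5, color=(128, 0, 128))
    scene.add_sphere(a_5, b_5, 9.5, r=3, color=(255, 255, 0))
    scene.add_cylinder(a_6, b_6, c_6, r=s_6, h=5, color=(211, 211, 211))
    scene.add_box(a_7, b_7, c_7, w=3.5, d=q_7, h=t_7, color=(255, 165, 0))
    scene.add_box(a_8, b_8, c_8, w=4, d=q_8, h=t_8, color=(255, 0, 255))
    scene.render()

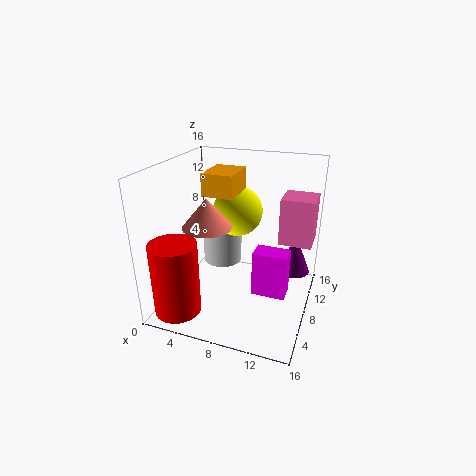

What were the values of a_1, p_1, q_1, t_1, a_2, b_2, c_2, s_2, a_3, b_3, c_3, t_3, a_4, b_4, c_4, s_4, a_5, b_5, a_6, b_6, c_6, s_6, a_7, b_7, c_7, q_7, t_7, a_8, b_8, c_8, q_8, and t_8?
a_1 = 12.5, p_1 = 3.5, q_1 = 3.5, t_1 = 5, a_2 = 3, b_2 = 2.5, c_2 = 1, s_2 = 2.5, a_3 = 6, b_3 = 4.5, c_3 = 10.5, t_3 = 3, a_4 = 13.5, b_4 = 14, c_4 = 1.5, s_4 = 2, a_5 = 6.5, b_5 = 12, a_6 = 4, b_6 = 13, c_6 = 2, s_6 = 2.5, a_7 = 4, b_7 = 7.5, c_7 = 12.5, q_7 = 4.5, t_7 = 2.5, a_8 = 9.5, b_8 = 8.5, c_8 = 0.5, q_8 = 2.5, t_8 = 5.5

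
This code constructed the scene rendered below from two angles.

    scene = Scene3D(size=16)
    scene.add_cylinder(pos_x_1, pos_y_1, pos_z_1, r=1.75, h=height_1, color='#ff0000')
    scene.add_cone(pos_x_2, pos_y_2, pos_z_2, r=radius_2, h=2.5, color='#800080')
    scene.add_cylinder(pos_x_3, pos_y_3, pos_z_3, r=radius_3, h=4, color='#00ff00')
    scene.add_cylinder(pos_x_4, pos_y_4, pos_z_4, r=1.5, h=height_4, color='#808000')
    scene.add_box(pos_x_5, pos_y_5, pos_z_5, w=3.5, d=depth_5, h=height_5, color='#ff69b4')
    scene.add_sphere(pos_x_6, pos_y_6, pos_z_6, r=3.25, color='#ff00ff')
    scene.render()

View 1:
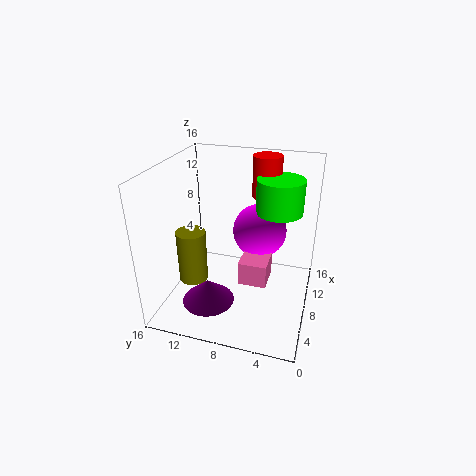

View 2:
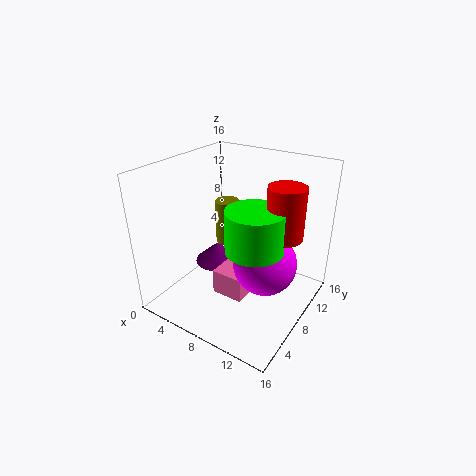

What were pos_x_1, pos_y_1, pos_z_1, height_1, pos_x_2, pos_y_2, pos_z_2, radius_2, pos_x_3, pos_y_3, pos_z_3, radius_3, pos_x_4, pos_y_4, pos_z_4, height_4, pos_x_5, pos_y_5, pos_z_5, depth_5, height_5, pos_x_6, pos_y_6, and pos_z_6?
pos_x_1 = 14.25, pos_y_1 = 6.25, pos_z_1 = 10.75, height_1 = 5, pos_x_2 = 3.5, pos_y_2 = 10, pos_z_2 = 2.5, radius_2 = 2.75, pos_x_3 = 12.25, pos_y_3 = 4.25, pos_z_3 = 9.75, radius_3 = 2.75, pos_x_4 = 4, pos_y_4 = 11.75, pos_z_4 = 4.75, height_4 = 5.5, pos_x_5 = 7, pos_y_5 = 4.5, pos_z_5 = 2.5, depth_5 = 3.25, height_5 = 2.75, pos_x_6 = 12.25, pos_y_6 = 6.5, pos_z_6 = 7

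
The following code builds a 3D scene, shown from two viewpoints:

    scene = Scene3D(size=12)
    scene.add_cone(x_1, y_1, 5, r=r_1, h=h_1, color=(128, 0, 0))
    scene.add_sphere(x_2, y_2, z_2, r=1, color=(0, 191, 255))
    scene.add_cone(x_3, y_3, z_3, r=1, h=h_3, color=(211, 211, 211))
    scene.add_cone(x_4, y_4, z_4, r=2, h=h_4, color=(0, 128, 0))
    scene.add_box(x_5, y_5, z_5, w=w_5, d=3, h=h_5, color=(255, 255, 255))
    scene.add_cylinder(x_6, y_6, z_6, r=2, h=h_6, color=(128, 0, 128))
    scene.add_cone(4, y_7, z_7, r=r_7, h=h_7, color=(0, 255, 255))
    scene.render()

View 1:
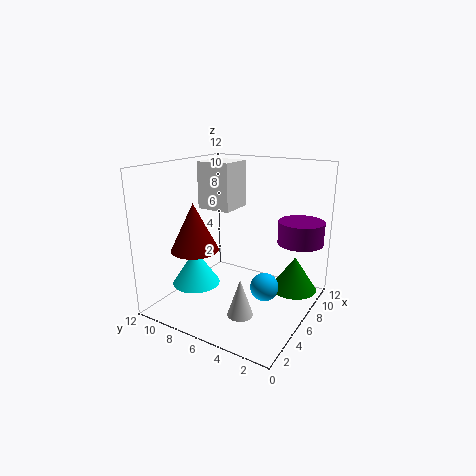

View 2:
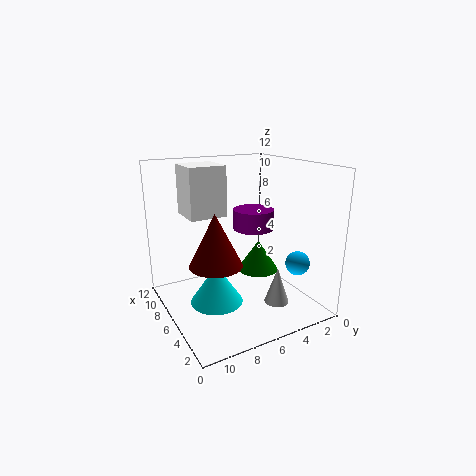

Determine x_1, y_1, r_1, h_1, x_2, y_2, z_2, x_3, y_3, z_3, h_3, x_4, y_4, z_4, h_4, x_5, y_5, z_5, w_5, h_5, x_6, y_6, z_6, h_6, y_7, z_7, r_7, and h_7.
x_1 = 4; y_1 = 9; r_1 = 2; h_1 = 4; x_2 = 3; y_2 = 2; z_2 = 4; x_3 = 3; y_3 = 4; z_3 = 1; h_3 = 3; x_4 = 9; y_4 = 2; z_4 = 1; h_4 = 3; x_5 = 6; y_5 = 7; z_5 = 8; w_5 = 3; h_5 = 4; x_6 = 10; y_6 = 2; z_6 = 5; h_6 = 2; y_7 = 9; z_7 = 2; r_7 = 2; h_7 = 3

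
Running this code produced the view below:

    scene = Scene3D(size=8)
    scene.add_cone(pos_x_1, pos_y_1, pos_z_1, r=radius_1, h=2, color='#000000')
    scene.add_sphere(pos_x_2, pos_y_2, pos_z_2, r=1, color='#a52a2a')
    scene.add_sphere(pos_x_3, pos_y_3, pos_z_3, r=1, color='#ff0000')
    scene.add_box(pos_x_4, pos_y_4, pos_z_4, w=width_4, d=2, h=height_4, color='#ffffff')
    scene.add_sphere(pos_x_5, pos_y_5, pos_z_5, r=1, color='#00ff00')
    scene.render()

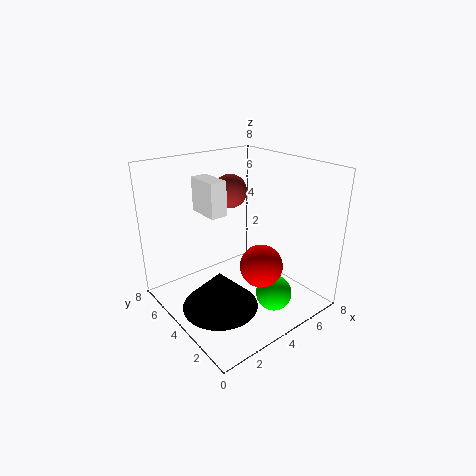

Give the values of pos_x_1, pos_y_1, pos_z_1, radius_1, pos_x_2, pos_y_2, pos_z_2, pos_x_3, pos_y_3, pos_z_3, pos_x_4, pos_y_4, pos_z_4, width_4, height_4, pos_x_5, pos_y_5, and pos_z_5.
pos_x_1 = 2; pos_y_1 = 3; pos_z_1 = 1; radius_1 = 2; pos_x_2 = 5; pos_y_2 = 6; pos_z_2 = 6; pos_x_3 = 3; pos_y_3 = 1; pos_z_3 = 4; pos_x_4 = 3; pos_y_4 = 5; pos_z_4 = 5; width_4 = 1; height_4 = 2; pos_x_5 = 5; pos_y_5 = 2; pos_z_5 = 1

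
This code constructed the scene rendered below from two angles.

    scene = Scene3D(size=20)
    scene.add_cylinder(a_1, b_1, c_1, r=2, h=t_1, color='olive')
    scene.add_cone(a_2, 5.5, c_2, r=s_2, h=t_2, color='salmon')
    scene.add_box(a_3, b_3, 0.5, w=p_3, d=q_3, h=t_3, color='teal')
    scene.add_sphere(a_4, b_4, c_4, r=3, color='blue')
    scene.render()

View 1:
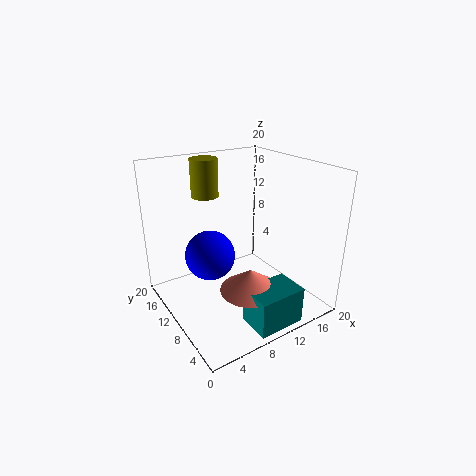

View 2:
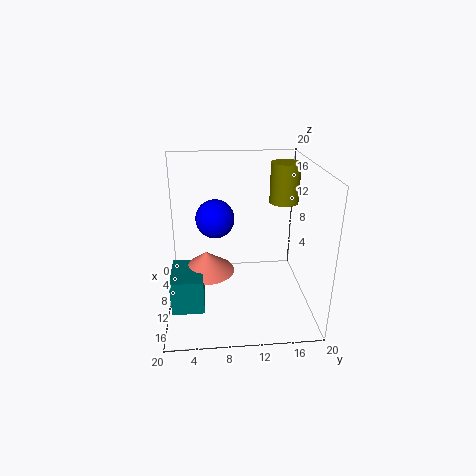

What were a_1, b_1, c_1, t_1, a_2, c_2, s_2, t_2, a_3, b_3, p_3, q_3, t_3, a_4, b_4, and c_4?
a_1 = 8.5; b_1 = 16.5; c_1 = 14.5; t_1 = 5.5; a_2 = 9; c_2 = 4.5; s_2 = 4; t_2 = 3; a_3 = 7.5; b_3 = 0.5; p_3 = 6.5; q_3 = 4.5; t_3 = 5; a_4 = 4; b_4 = 7; c_4 = 10.5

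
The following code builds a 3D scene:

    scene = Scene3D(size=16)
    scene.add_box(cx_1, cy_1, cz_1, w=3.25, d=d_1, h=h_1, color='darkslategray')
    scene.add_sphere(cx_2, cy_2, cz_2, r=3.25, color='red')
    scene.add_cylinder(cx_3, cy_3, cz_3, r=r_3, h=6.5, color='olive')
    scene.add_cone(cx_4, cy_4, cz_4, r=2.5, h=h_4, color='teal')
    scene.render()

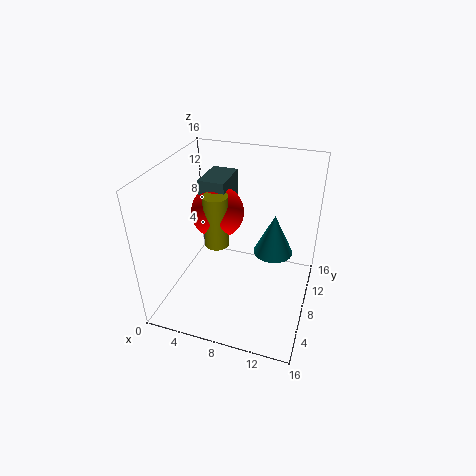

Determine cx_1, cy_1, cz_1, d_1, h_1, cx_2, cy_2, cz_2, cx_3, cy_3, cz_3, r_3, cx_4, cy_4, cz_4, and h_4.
cx_1 = 2
cy_1 = 11
cz_1 = 7.25
d_1 = 5
h_1 = 5.5
cx_2 = 4
cy_2 = 12
cz_2 = 8.5
cx_3 = 4.5
cy_3 = 10.25
cz_3 = 5
r_3 = 1.5
cx_4 = 11
cy_4 = 13.25
cz_4 = 3.25
h_4 = 5.25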